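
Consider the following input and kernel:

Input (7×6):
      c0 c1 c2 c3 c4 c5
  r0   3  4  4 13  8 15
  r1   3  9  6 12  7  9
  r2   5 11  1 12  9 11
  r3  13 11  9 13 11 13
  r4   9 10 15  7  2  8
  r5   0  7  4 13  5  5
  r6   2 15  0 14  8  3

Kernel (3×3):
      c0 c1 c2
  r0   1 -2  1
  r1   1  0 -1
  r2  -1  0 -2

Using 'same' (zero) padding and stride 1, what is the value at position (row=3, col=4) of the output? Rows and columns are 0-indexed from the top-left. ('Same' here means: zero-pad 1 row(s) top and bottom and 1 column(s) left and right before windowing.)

The receptive field on the zero-padded input at this output position is [12 9 11 / 13 11 13 / 7 2 8]. Elementwise product with the kernel and sum: 12·1 + 9·-2 + 11·1 + 13·1 + 13·-1 + 7·-1 + 8·-2.

-18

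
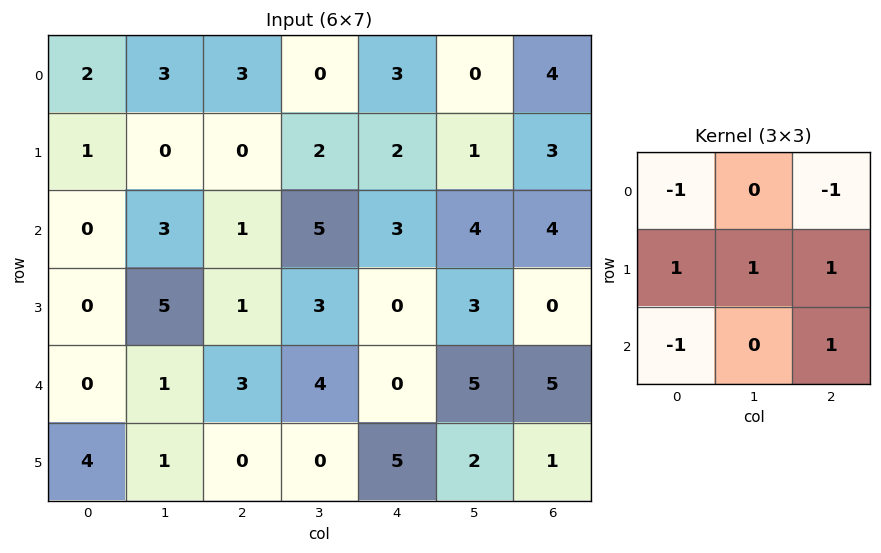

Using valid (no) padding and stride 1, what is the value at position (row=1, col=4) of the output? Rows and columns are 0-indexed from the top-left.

6

The receptive field on the input at this output position is [2 1 3 / 3 4 4 / 0 3 0]. Elementwise product with the kernel and sum: 2·-1 + 3·-1 + 3·1 + 4·1 + 4·1 + 0·-1 + 0·1.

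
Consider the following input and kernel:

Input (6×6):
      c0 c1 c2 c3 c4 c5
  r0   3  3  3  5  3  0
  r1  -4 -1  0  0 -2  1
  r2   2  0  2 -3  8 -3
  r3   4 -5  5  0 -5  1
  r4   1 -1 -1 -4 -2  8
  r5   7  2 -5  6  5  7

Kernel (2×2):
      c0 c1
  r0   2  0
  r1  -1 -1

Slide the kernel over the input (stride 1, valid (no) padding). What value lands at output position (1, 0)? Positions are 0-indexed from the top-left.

The receptive field on the input at this output position is [-4 -1 / 2 0]. Elementwise product with the kernel and sum: -4·2 + 2·-1 + 0·-1.

-10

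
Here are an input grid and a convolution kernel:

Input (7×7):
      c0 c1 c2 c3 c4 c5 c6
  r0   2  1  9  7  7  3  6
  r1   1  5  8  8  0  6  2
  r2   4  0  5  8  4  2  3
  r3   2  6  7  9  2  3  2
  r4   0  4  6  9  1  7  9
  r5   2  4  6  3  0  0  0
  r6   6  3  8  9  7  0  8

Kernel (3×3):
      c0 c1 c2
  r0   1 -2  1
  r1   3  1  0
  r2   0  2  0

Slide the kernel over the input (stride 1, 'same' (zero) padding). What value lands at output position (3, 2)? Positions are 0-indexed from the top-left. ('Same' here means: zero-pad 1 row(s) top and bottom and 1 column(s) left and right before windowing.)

The receptive field on the zero-padded input at this output position is [0 5 8 / 6 7 9 / 4 6 9]. Elementwise product with the kernel and sum: 0·1 + 5·-2 + 8·1 + 6·3 + 7·1 + 6·2.

35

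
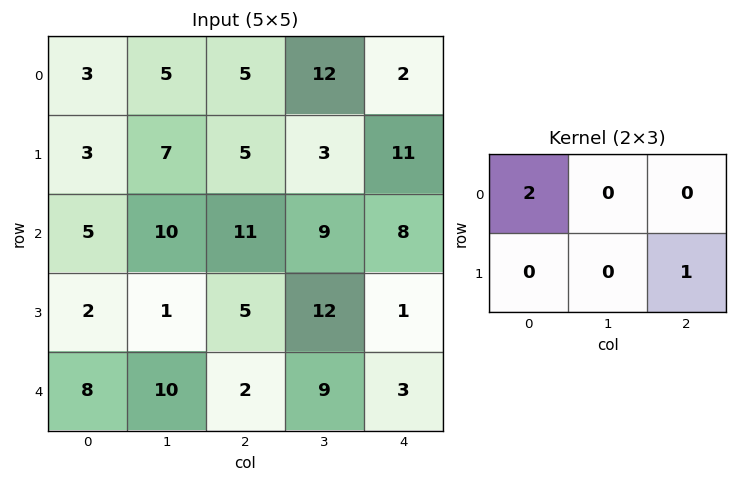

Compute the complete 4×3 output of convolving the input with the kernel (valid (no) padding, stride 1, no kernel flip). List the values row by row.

Output[0,0]: The receptive field on the input at this output position is [3 5 5 / 3 7 5]. Elementwise product with the kernel and sum: 3·2 + 5·1.

11 13 21
17 23 18
15 32 23
6 11 13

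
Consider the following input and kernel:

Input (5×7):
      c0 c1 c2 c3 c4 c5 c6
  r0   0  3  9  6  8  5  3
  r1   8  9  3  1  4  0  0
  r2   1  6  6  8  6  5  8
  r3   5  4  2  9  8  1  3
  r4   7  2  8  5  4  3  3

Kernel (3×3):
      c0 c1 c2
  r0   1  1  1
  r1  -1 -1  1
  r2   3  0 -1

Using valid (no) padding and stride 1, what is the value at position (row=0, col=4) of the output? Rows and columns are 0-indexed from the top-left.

The receptive field on the input at this output position is [8 5 3 / 4 0 0 / 6 5 8]. Elementwise product with the kernel and sum: 8·1 + 5·1 + 3·1 + 4·-1 + 0·-1 + 0·1 + 6·3 + 8·-1.

22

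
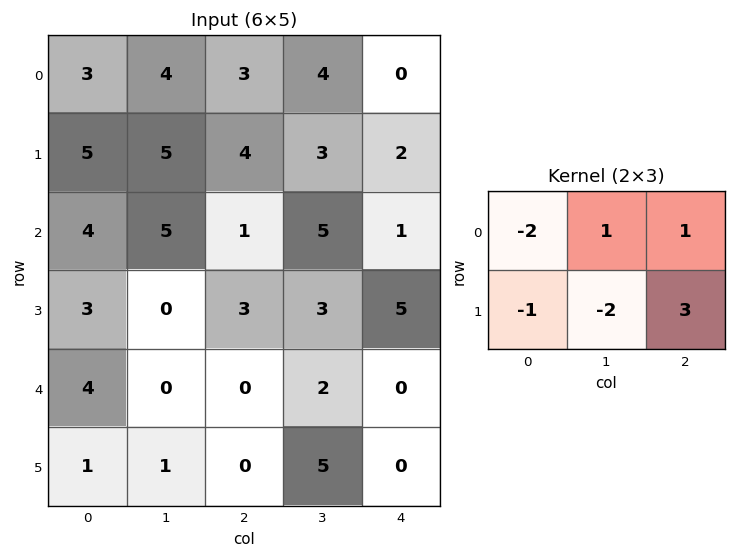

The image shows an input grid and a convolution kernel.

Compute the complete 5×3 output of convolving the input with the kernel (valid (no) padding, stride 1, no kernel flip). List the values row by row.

Output[0,0]: The receptive field on the input at this output position is [3 4 3 / 5 5 4]. Elementwise product with the kernel and sum: 3·-2 + 4·1 + 3·1 + 5·-1 + 5·-2 + 4·3.
Output[0,1]: The receptive field on the input at this output position is [4 3 4 / 5 4 3]. Elementwise product with the kernel and sum: 4·-2 + 3·1 + 4·1 + 5·-1 + 4·-2 + 3·3.

-2 -5 -6
-12 5 -11
4 -1 10
-7 12 -2
-11 16 -8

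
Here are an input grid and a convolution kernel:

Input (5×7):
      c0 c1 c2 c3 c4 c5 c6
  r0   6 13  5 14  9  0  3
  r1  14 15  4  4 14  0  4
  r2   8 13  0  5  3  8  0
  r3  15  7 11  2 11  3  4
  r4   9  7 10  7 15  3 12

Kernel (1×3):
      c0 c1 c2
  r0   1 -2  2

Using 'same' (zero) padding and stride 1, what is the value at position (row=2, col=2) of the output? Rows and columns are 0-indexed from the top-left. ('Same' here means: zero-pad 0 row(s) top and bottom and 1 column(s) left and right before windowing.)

23

The receptive field on the zero-padded input at this output position is [13 0 5]. Elementwise product with the kernel and sum: 13·1 + 0·-2 + 5·2.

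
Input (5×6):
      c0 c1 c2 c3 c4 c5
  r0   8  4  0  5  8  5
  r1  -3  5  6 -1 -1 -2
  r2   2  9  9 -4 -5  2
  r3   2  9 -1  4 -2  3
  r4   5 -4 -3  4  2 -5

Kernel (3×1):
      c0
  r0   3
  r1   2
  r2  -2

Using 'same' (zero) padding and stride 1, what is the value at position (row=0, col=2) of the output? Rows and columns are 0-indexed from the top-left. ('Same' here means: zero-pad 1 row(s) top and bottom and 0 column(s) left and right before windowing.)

The receptive field on the zero-padded input at this output position is [0 / 0 / 6]. Elementwise product with the kernel and sum: 0·3 + 0·2 + 6·-2.

-12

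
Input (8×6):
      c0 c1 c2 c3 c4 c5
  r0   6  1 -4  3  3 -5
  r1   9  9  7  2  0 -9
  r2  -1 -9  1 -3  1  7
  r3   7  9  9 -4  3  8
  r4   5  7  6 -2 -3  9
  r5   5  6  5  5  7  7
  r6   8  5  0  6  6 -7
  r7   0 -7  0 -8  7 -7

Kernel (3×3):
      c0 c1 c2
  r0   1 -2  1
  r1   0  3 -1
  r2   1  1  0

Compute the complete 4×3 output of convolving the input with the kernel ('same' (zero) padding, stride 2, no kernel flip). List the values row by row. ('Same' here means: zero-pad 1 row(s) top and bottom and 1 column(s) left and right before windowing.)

Output[0,0]: The receptive field on the zero-padded input at this output position is [0 0 0 / 0 6 1 / 0 9 9]. Elementwise product with the kernel and sum: 0·1 + 0·-2 + 0·1 + 6·3 + 1·-1 + 0·1 + 9·1.

26 1 16
4 21 -12
8 18 -8
15 -12 22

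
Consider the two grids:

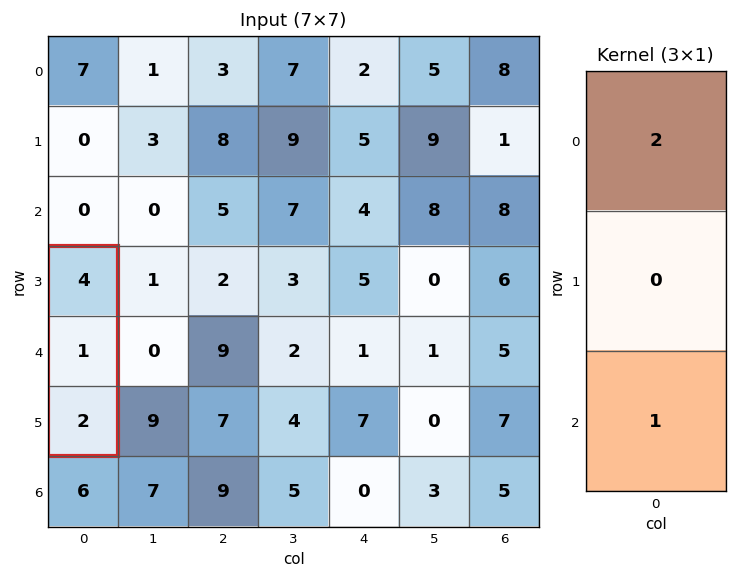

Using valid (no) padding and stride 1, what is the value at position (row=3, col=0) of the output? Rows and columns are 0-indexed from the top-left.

The receptive field on the input at this output position is [4 / 1 / 2]. Elementwise product with the kernel and sum: 4·2 + 2·1.

10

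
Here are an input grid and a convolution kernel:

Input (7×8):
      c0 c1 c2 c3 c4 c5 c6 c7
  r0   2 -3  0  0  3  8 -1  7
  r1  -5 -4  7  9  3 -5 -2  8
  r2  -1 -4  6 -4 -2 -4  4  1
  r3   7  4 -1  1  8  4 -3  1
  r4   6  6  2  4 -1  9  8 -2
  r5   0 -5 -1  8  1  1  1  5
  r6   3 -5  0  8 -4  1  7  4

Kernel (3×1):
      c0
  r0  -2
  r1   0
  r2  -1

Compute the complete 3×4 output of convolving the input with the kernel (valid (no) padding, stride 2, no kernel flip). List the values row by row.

-3 -6 -4 -2
-4 -14 5 -16
-15 -4 6 -23

Output[0,0]: The receptive field on the input at this output position is [2 / -5 / -1]. Elementwise product with the kernel and sum: 2·-2 + -1·-1.
Output[0,1]: The receptive field on the input at this output position is [0 / 7 / 6]. Elementwise product with the kernel and sum: 0·-2 + 6·-1.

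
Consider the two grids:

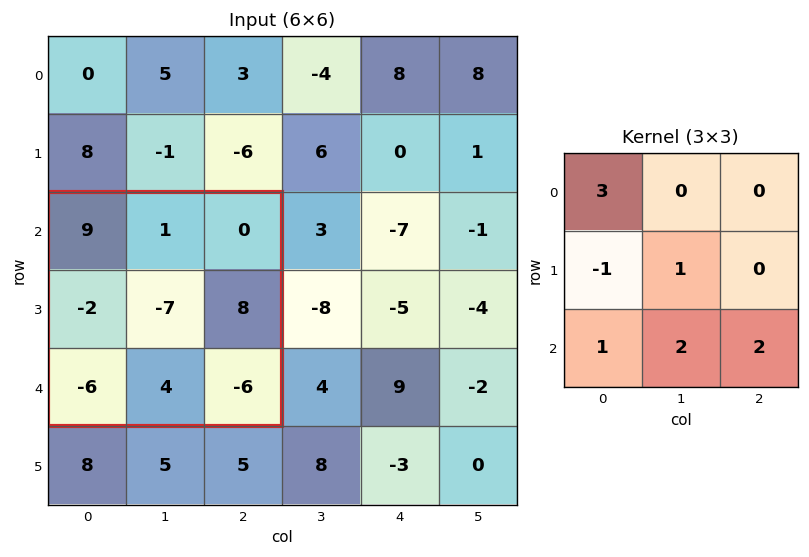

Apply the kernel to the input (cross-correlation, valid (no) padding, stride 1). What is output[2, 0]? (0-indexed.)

The receptive field on the input at this output position is [9 1 0 / -2 -7 8 / -6 4 -6]. Elementwise product with the kernel and sum: 9·3 + -2·-1 + -7·1 + -6·1 + 4·2 + -6·2.

12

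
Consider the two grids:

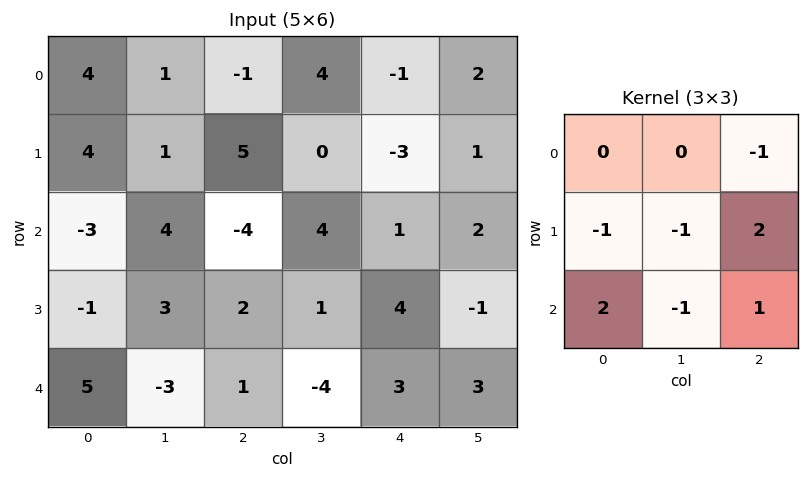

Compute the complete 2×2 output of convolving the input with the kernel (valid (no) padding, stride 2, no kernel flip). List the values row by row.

Output[0,0]: The receptive field on the input at this output position is [4 1 -1 / 4 1 5 / -3 4 -4]. Elementwise product with the kernel and sum: -1·-1 + 4·-1 + 1·-1 + 5·2 + -3·2 + 4·-1 + -4·1.

-8 -21
20 13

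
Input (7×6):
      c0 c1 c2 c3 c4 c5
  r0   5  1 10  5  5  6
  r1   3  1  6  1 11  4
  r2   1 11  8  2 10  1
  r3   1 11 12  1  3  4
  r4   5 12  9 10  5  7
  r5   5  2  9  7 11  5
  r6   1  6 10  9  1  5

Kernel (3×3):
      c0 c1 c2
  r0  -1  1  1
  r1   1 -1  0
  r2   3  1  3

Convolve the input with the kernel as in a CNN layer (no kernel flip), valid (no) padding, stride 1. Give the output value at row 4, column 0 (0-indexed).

The receptive field on the input at this output position is [5 12 9 / 5 2 9 / 1 6 10]. Elementwise product with the kernel and sum: 5·-1 + 12·1 + 9·1 + 5·1 + 2·-1 + 1·3 + 6·1 + 10·3.

58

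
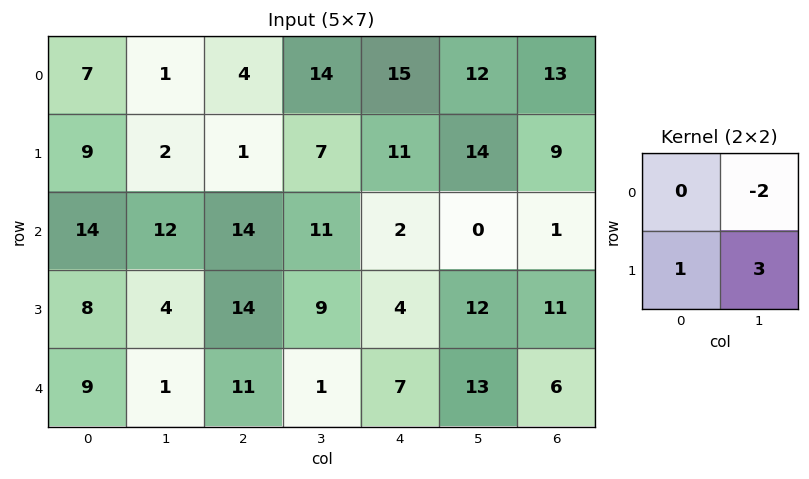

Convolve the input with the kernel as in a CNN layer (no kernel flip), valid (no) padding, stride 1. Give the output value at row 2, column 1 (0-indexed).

The receptive field on the input at this output position is [12 14 / 4 14]. Elementwise product with the kernel and sum: 14·-2 + 4·1 + 14·3.

18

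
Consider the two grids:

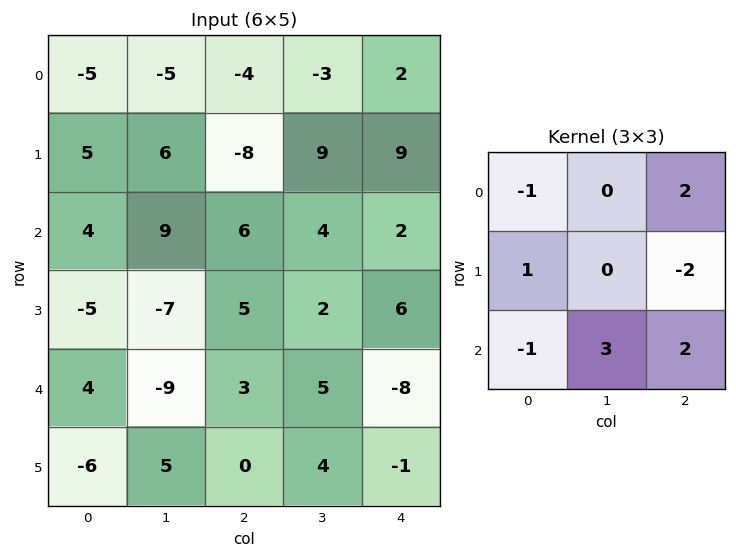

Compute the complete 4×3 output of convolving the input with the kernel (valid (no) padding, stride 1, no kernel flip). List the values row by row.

53 4 -8
-35 39 41
-32 16 -13
34 -5 36

Output[0,0]: The receptive field on the input at this output position is [-5 -5 -4 / 5 6 -8 / 4 9 6]. Elementwise product with the kernel and sum: -5·-1 + -4·2 + 5·1 + -8·-2 + 4·-1 + 9·3 + 6·2.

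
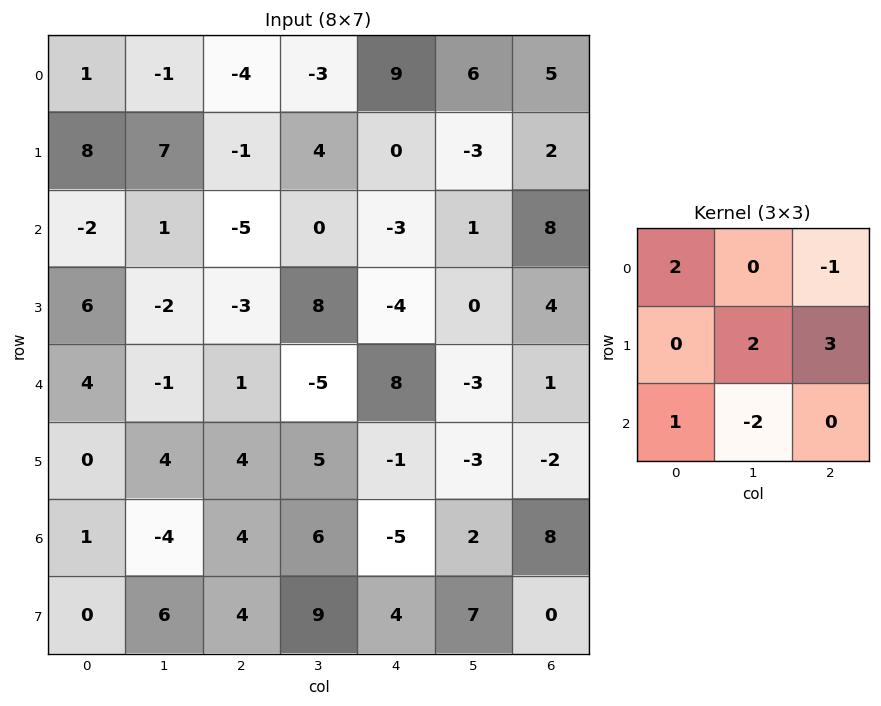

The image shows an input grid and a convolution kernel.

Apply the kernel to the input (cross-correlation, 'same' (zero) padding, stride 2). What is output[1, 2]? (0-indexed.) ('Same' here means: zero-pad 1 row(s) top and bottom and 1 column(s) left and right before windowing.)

24

The receptive field on the zero-padded input at this output position is [4 0 -3 / 0 -3 1 / 8 -4 0]. Elementwise product with the kernel and sum: 4·2 + -3·-1 + -3·2 + 1·3 + 8·1 + -4·-2.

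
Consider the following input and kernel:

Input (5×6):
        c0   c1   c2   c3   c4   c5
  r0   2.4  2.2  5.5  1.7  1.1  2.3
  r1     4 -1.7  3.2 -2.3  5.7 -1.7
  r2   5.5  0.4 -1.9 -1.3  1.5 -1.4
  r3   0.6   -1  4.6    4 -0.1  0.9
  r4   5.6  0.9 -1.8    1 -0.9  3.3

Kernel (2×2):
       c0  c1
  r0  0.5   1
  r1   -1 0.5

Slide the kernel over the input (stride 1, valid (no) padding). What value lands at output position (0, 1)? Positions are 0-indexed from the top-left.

The receptive field on the input at this output position is [2.2 5.5 / -1.7 3.2]. Elementwise product with the kernel and sum: 2.2·0.5 + 5.5·1 + -1.7·-1 + 3.2·0.5.

9.9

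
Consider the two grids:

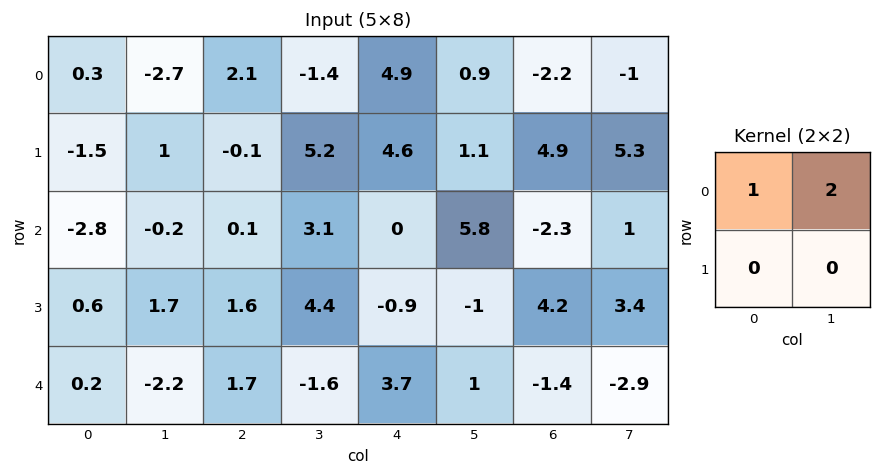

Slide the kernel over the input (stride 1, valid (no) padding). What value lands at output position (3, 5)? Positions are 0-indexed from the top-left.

7.4

The receptive field on the input at this output position is [-1 4.2 / 1 -1.4]. Elementwise product with the kernel and sum: -1·1 + 4.2·2.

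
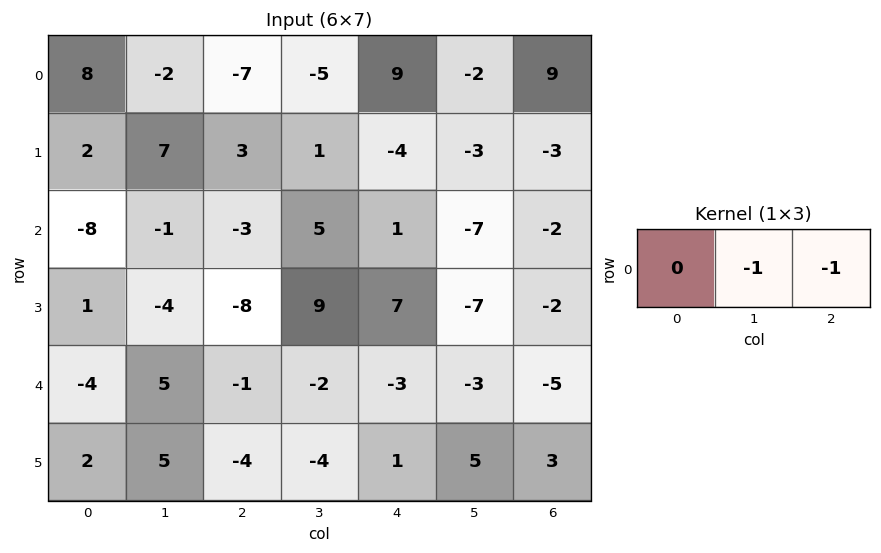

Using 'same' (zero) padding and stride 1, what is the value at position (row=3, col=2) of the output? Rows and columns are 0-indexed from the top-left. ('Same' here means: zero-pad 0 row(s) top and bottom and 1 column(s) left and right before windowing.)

-1

The receptive field on the zero-padded input at this output position is [-4 -8 9]. Elementwise product with the kernel and sum: -8·-1 + 9·-1.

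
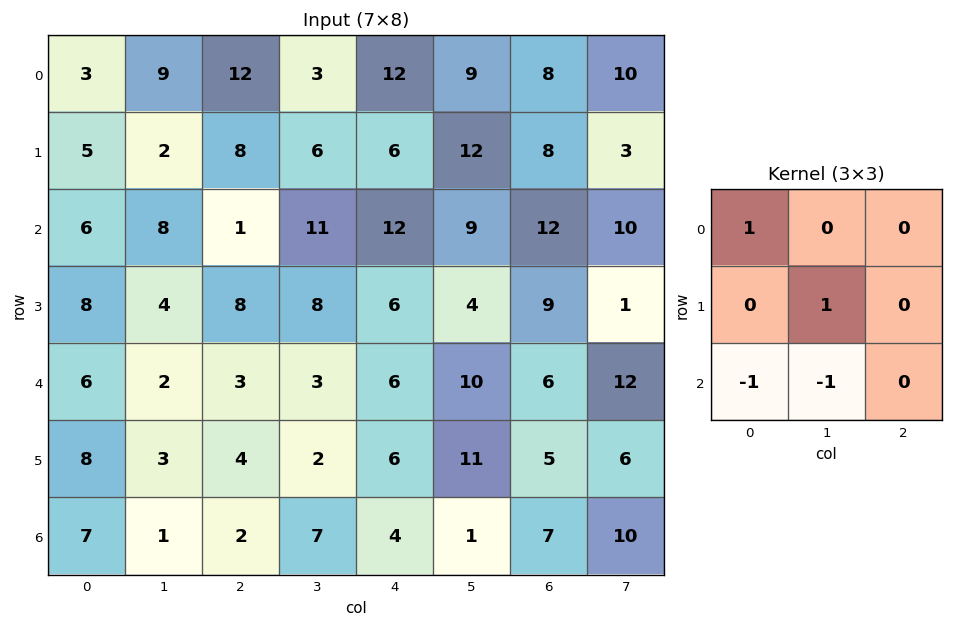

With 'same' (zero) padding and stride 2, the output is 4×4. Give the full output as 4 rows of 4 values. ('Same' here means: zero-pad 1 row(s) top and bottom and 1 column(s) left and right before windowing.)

-2 2 0 -12
-2 -9 4 11
-2 0 6 -6
7 5 6 18

Output[0,0]: The receptive field on the zero-padded input at this output position is [0 0 0 / 0 3 9 / 0 5 2]. Elementwise product with the kernel and sum: 0·1 + 3·1 + 0·-1 + 5·-1.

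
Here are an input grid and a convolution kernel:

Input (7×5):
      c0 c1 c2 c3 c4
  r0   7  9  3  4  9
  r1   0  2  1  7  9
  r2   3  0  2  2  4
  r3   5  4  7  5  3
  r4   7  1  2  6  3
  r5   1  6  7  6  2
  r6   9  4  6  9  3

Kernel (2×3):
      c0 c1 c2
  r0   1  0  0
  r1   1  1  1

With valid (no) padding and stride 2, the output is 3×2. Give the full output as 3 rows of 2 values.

10 20
19 17
21 17

Output[0,0]: The receptive field on the input at this output position is [7 9 3 / 0 2 1]. Elementwise product with the kernel and sum: 7·1 + 0·1 + 2·1 + 1·1.
Output[0,1]: The receptive field on the input at this output position is [3 4 9 / 1 7 9]. Elementwise product with the kernel and sum: 3·1 + 1·1 + 7·1 + 9·1.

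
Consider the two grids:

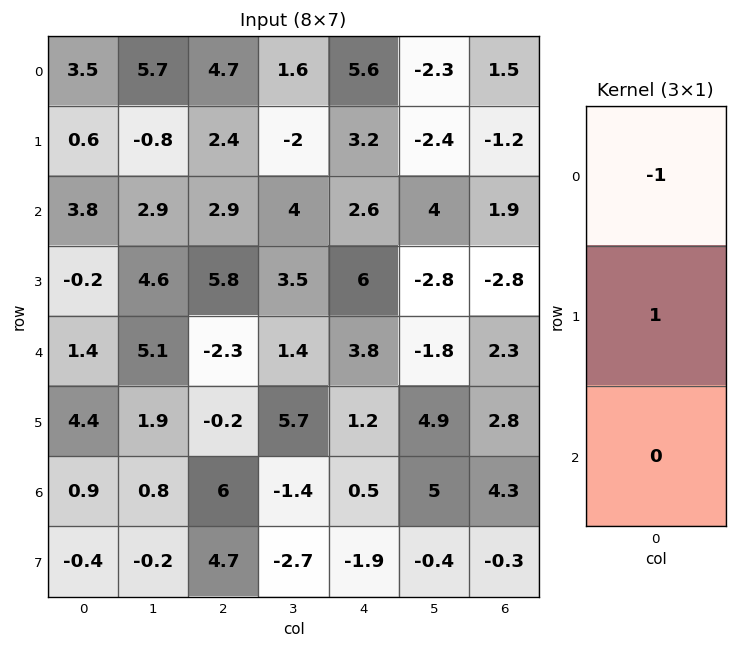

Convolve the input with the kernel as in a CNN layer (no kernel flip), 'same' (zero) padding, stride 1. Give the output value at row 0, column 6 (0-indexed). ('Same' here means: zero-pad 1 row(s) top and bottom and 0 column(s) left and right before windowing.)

1.5

The receptive field on the zero-padded input at this output position is [0 / 1.5 / -1.2]. Elementwise product with the kernel and sum: 0·-1 + 1.5·1.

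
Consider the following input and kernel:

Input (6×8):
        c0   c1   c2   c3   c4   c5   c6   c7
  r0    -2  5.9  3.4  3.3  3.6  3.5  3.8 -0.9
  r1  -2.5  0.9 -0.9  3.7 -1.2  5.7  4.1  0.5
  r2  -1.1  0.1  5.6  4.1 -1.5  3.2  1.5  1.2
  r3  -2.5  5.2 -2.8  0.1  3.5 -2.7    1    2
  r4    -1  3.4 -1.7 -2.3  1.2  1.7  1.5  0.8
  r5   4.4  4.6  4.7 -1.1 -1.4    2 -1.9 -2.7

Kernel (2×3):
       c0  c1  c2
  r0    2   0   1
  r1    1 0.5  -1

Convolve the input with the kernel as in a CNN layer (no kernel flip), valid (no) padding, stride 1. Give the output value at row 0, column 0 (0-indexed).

The receptive field on the input at this output position is [-2 5.9 3.4 / -2.5 0.9 -0.9]. Elementwise product with the kernel and sum: -2·2 + 3.4·1 + -2.5·1 + 0.9·0.5 + -0.9·-1.

-1.75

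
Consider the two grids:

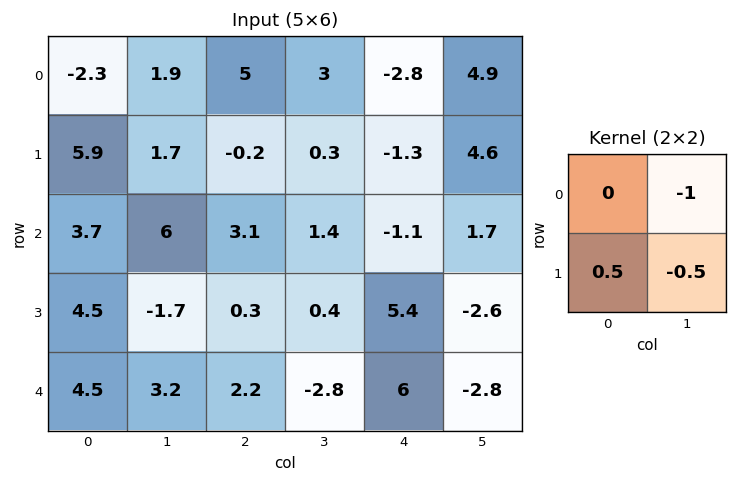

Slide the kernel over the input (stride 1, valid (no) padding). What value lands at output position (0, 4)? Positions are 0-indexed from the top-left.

The receptive field on the input at this output position is [-2.8 4.9 / -1.3 4.6]. Elementwise product with the kernel and sum: 4.9·-1 + -1.3·0.5 + 4.6·-0.5.

-7.85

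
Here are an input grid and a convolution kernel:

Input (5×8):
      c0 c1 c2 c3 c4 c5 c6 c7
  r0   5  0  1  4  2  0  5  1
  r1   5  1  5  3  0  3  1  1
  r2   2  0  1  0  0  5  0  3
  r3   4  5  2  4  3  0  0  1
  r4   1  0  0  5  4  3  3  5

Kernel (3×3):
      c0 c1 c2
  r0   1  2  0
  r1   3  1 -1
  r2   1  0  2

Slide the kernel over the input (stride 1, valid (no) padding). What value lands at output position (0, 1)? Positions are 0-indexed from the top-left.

The receptive field on the input at this output position is [0 1 4 / 1 5 3 / 0 1 0]. Elementwise product with the kernel and sum: 0·1 + 1·2 + 1·3 + 5·1 + 3·-1 + 0·1 + 0·2.

7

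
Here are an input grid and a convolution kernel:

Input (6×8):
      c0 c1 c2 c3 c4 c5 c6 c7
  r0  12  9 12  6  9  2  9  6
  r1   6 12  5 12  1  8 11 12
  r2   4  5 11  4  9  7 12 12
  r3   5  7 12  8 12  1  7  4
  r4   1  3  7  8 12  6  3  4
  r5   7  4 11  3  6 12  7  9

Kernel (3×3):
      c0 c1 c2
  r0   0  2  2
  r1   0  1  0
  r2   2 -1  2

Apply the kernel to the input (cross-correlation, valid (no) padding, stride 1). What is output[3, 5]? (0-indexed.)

60

The receptive field on the input at this output position is [1 7 4 / 6 3 4 / 12 7 9]. Elementwise product with the kernel and sum: 7·2 + 4·2 + 3·1 + 12·2 + 7·-1 + 9·2.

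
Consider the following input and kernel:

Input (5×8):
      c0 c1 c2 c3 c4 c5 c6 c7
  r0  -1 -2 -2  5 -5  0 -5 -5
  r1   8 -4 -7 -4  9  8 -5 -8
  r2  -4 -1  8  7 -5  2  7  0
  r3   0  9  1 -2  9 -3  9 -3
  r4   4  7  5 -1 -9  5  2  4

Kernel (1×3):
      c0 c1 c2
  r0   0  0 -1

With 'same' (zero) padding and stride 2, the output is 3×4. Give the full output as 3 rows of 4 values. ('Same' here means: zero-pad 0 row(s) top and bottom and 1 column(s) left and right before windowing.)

2 -5 0 5
1 -7 -2 0
-7 1 -5 -4

Output[0,0]: The receptive field on the zero-padded input at this output position is [0 -1 -2]. Elementwise product with the kernel and sum: -2·-1.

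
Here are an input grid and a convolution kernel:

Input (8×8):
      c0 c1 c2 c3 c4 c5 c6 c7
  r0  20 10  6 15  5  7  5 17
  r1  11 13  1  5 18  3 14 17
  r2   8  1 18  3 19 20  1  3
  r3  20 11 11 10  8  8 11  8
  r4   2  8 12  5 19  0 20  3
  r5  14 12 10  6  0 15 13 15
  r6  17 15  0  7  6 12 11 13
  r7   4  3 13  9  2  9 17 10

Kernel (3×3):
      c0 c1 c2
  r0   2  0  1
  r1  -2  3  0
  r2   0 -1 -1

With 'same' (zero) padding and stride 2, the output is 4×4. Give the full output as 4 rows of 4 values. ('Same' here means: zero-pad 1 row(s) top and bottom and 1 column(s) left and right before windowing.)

Output[0,0]: The receptive field on the zero-padded input at this output position is [0 0 0 / 0 20 10 / 0 11 13]. Elementwise product with the kernel and sum: 0·2 + 0·1 + 0·-2 + 20·3 + 11·-1 + 13·-1.
Output[0,1]: The receptive field on the zero-padded input at this output position is [0 0 0 / 10 6 15 / 13 1 5]. Elementwise product with the kernel and sum: 0·2 + 0·1 + 10·-2 + 6·3 + 1·-1 + 5·-1.

36 -8 -36 -30
6 62 48 -33
-9 36 60 56
56 -22 20 27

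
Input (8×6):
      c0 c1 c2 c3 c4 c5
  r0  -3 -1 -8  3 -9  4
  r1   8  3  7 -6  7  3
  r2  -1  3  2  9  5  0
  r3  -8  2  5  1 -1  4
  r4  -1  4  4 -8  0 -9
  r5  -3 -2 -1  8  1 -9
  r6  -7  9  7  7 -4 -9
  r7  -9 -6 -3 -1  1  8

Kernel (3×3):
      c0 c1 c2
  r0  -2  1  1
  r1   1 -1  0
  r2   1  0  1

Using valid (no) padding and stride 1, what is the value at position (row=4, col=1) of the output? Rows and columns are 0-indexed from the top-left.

The receptive field on the input at this output position is [4 4 -8 / -2 -1 8 / 9 7 7]. Elementwise product with the kernel and sum: 4·-2 + 4·1 + -8·1 + -2·1 + -1·-1 + 9·1 + 7·1.

3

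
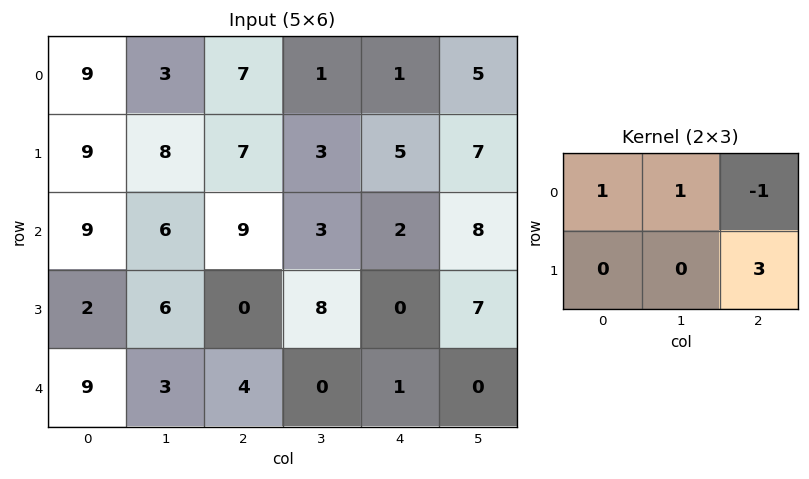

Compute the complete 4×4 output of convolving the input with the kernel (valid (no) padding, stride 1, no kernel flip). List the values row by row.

26 18 22 18
37 21 11 25
6 36 10 18
20 -2 11 1

Output[0,0]: The receptive field on the input at this output position is [9 3 7 / 9 8 7]. Elementwise product with the kernel and sum: 9·1 + 3·1 + 7·-1 + 7·3.
Output[0,1]: The receptive field on the input at this output position is [3 7 1 / 8 7 3]. Elementwise product with the kernel and sum: 3·1 + 7·1 + 1·-1 + 3·3.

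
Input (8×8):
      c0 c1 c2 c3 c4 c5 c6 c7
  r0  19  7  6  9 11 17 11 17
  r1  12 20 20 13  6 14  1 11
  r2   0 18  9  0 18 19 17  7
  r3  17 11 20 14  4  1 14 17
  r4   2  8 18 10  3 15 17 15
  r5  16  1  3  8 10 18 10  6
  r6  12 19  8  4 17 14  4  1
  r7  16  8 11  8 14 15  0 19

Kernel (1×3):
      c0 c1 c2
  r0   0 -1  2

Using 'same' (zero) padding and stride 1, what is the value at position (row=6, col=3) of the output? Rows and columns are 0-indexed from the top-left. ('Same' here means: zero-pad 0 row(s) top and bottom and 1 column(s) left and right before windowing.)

30

The receptive field on the zero-padded input at this output position is [8 4 17]. Elementwise product with the kernel and sum: 4·-1 + 17·2.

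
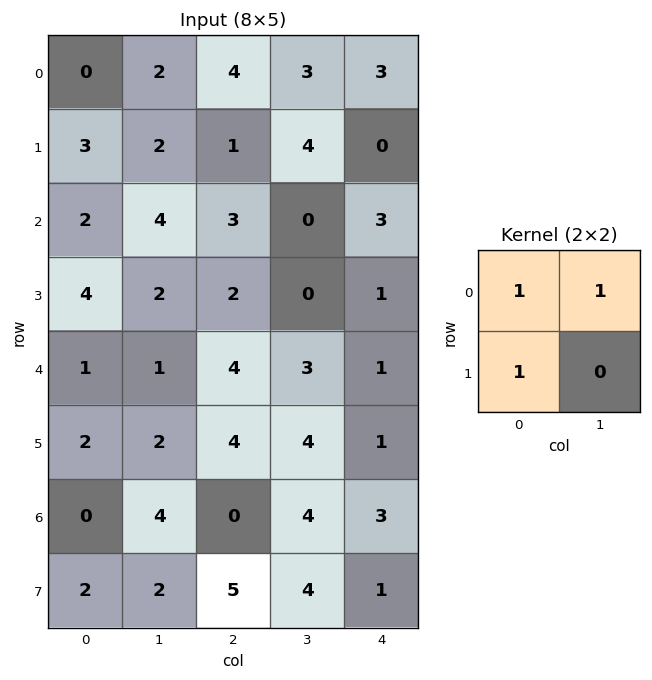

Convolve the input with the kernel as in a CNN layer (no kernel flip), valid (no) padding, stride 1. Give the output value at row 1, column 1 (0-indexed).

7

The receptive field on the input at this output position is [2 1 / 4 3]. Elementwise product with the kernel and sum: 2·1 + 1·1 + 4·1.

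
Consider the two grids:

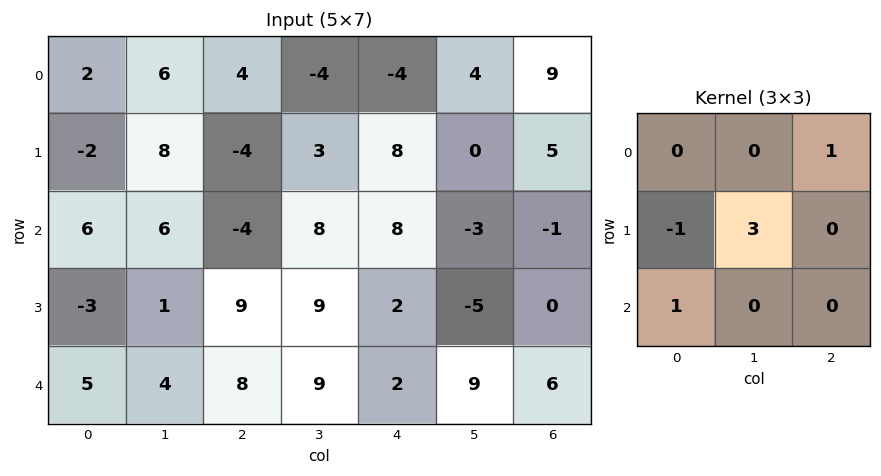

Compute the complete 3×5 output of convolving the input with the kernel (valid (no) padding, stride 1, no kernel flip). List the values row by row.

36 -18 5 33 9
5 -14 45 25 -10
7 38 34 3 -16

Output[0,0]: The receptive field on the input at this output position is [2 6 4 / -2 8 -4 / 6 6 -4]. Elementwise product with the kernel and sum: 4·1 + -2·-1 + 8·3 + 6·1.
Output[0,1]: The receptive field on the input at this output position is [6 4 -4 / 8 -4 3 / 6 -4 8]. Elementwise product with the kernel and sum: -4·1 + 8·-1 + -4·3 + 6·1.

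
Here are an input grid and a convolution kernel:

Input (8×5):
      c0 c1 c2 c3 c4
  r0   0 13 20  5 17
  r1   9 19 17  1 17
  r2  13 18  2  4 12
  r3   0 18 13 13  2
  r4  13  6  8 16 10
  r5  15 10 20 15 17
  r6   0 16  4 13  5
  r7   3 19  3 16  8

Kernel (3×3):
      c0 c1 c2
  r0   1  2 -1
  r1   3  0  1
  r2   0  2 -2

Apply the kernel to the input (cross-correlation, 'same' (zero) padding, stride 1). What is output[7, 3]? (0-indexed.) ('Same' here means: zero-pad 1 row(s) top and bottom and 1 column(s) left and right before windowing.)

42

The receptive field on the zero-padded input at this output position is [4 13 5 / 3 16 8 / 0 0 0]. Elementwise product with the kernel and sum: 4·1 + 13·2 + 5·-1 + 3·3 + 8·1 + 0·2 + 0·-2.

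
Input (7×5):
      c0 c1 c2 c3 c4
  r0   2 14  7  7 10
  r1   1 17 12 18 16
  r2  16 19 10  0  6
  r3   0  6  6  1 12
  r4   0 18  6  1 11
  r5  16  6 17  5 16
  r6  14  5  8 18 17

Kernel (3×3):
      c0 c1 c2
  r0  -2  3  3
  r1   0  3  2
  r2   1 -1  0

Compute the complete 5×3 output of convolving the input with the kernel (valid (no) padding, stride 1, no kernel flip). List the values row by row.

Output[0,0]: The receptive field on the input at this output position is [2 14 7 / 1 17 12 / 16 19 10]. Elementwise product with the kernel and sum: 2·-2 + 14·3 + 7·3 + 17·3 + 12·2 + 16·1 + 19·-1.
Output[0,1]: The receptive field on the input at this output position is [14 7 7 / 17 12 18 / 19 10 0]. Elementwise product with the kernel and sum: 14·-2 + 7·3 + 7·3 + 12·3 + 18·2 + 19·1 + 10·-1.

131 95 133
156 86 95
67 24 30
112 18 64
133 43 61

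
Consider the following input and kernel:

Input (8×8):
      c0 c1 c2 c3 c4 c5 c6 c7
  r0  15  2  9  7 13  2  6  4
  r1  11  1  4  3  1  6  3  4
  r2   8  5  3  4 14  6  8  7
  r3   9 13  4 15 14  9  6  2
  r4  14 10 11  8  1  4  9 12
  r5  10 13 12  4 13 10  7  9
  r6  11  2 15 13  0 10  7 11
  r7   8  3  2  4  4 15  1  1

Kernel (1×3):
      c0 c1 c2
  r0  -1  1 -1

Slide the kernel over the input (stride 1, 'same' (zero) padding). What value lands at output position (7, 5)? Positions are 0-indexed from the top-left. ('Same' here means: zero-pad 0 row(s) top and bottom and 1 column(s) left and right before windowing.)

The receptive field on the zero-padded input at this output position is [4 15 1]. Elementwise product with the kernel and sum: 4·-1 + 15·1 + 1·-1.

10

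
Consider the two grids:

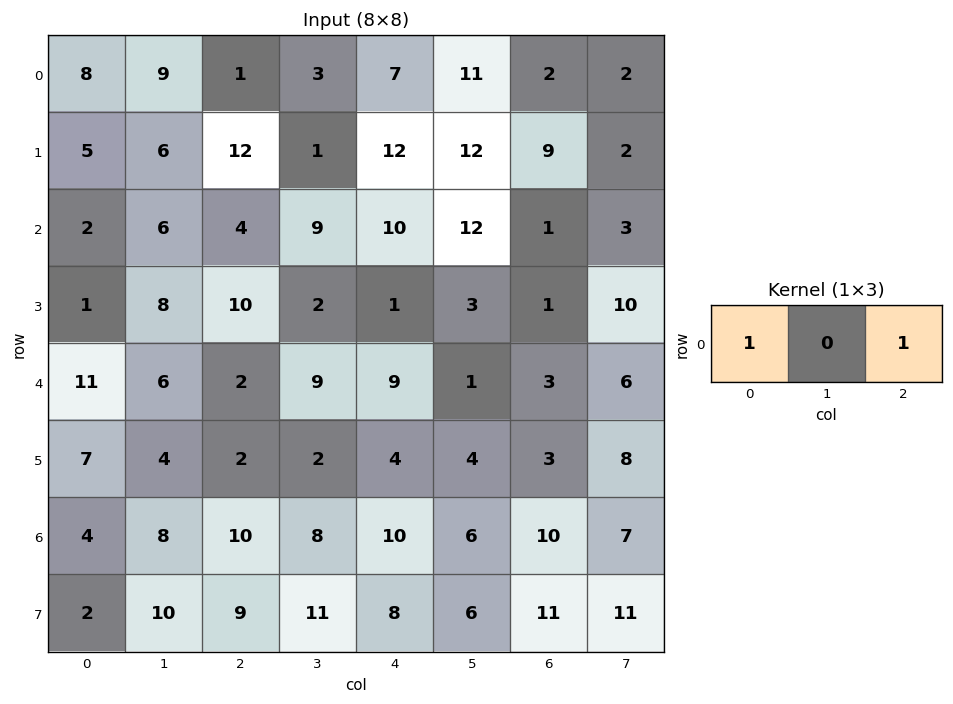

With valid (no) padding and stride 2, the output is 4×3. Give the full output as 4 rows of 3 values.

Output[0,0]: The receptive field on the input at this output position is [8 9 1]. Elementwise product with the kernel and sum: 8·1 + 1·1.

9 8 9
6 14 11
13 11 12
14 20 20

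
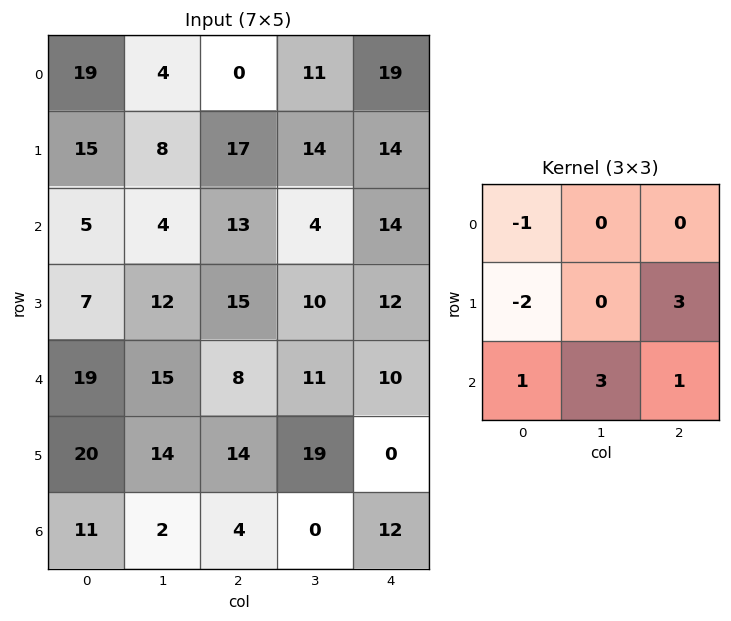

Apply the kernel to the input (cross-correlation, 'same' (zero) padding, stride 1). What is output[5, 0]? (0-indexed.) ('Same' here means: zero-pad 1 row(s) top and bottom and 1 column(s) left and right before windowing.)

The receptive field on the zero-padded input at this output position is [0 19 15 / 0 20 14 / 0 11 2]. Elementwise product with the kernel and sum: 0·-1 + 0·-2 + 14·3 + 0·1 + 11·3 + 2·1.

77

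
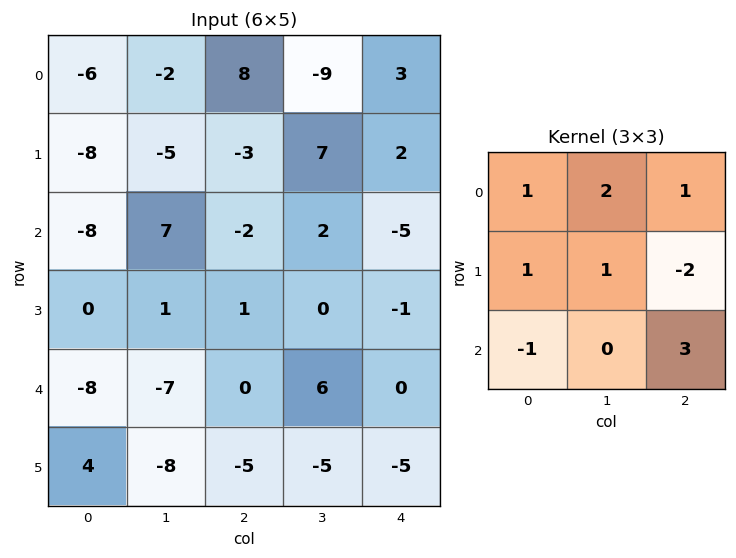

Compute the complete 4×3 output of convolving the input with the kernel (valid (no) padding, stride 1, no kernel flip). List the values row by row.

-7 -18 -20
-15 -4 19
11 32 0
-31 -23 -4

Output[0,0]: The receptive field on the input at this output position is [-6 -2 8 / -8 -5 -3 / -8 7 -2]. Elementwise product with the kernel and sum: -6·1 + -2·2 + 8·1 + -8·1 + -5·1 + -3·-2 + -8·-1 + -2·3.
Output[0,1]: The receptive field on the input at this output position is [-2 8 -9 / -5 -3 7 / 7 -2 2]. Elementwise product with the kernel and sum: -2·1 + 8·2 + -9·1 + -5·1 + -3·1 + 7·-2 + 7·-1 + 2·3.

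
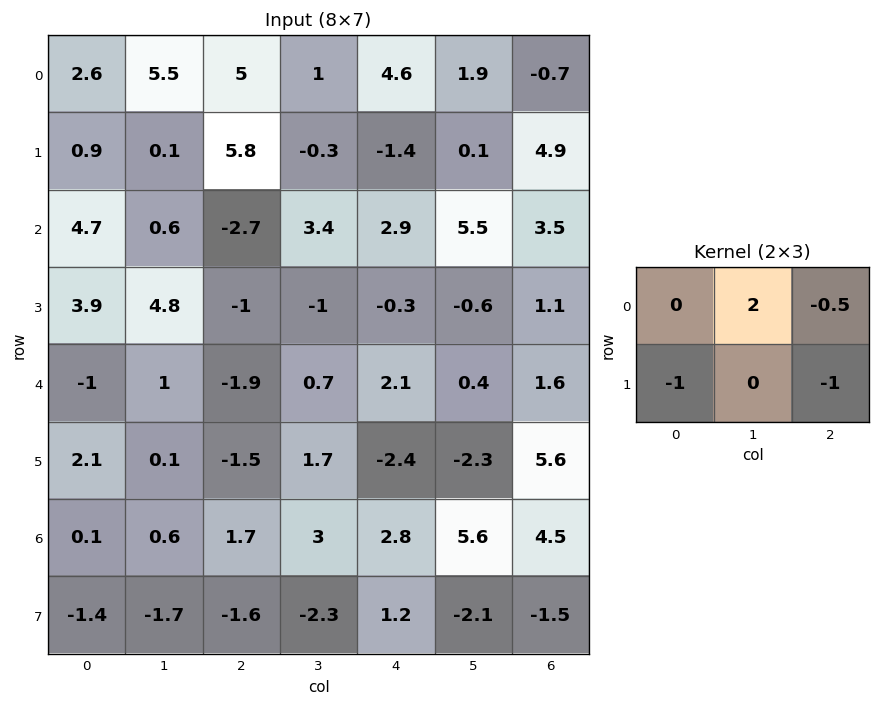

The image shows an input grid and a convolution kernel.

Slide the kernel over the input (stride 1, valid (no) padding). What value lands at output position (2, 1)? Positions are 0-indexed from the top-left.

-10.9

The receptive field on the input at this output position is [0.6 -2.7 3.4 / 4.8 -1 -1]. Elementwise product with the kernel and sum: -2.7·2 + 3.4·-0.5 + 4.8·-1 + -1·-1.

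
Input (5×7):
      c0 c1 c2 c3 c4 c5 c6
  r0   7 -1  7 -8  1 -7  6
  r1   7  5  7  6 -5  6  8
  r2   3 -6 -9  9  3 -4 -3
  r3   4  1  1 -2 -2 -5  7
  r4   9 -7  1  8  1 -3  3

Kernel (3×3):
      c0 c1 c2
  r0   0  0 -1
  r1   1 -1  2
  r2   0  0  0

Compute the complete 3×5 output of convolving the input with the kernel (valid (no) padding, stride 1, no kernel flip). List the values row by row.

Output[0,0]: The receptive field on the input at this output position is [7 -1 7 / 7 5 7 / 3 -6 -9]. Elementwise product with the kernel and sum: 7·-1 + 7·1 + 5·-1 + 7·2.
Output[0,1]: The receptive field on the input at this output position is [-1 7 -8 / 5 7 6 / -6 -9 9]. Elementwise product with the kernel and sum: -8·-1 + 5·1 + 7·-1 + 6·2.

9 18 -10 30 -1
-16 15 -7 -8 -7
14 -13 -4 -6 20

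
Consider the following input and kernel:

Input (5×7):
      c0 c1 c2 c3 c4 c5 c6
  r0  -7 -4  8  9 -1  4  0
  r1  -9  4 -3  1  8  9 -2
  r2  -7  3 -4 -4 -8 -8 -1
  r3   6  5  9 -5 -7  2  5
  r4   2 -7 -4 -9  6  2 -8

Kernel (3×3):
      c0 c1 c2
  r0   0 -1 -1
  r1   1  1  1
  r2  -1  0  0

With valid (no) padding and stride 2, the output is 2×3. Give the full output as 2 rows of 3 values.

Output[0,0]: The receptive field on the input at this output position is [-7 -4 8 / -9 4 -3 / -7 3 -4]. Elementwise product with the kernel and sum: -4·-1 + 8·-1 + -9·1 + 4·1 + -3·1 + -7·-1.

-5 2 19
19 13 3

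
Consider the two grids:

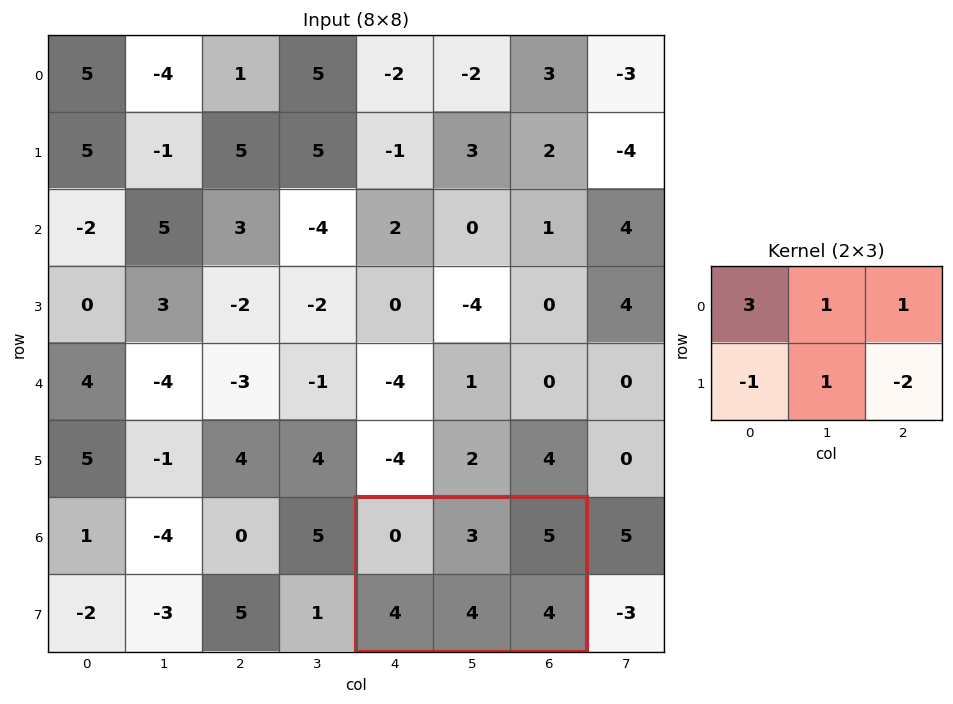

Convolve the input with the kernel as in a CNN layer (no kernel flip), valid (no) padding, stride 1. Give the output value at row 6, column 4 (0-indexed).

0

The receptive field on the input at this output position is [0 3 5 / 4 4 4]. Elementwise product with the kernel and sum: 0·3 + 3·1 + 5·1 + 4·-1 + 4·1 + 4·-2.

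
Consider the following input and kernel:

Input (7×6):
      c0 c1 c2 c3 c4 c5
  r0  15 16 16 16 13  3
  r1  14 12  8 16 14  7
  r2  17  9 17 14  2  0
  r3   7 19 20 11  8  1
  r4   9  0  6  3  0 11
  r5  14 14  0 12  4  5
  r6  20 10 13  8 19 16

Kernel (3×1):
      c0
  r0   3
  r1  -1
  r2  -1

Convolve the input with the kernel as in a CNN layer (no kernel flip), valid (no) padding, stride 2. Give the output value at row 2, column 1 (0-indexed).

The receptive field on the input at this output position is [6 / 0 / 13]. Elementwise product with the kernel and sum: 6·3 + 0·-1 + 13·-1.

5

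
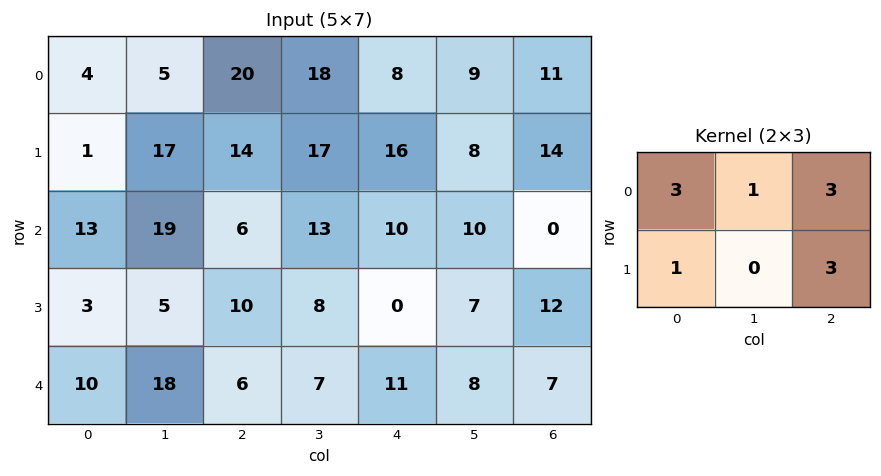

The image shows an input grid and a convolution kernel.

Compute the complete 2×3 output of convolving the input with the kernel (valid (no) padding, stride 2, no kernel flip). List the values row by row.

Output[0,0]: The receptive field on the input at this output position is [4 5 20 / 1 17 14]. Elementwise product with the kernel and sum: 4·3 + 5·1 + 20·3 + 1·1 + 14·3.
Output[0,1]: The receptive field on the input at this output position is [20 18 8 / 14 17 16]. Elementwise product with the kernel and sum: 20·3 + 18·1 + 8·3 + 14·1 + 16·3.

120 164 124
109 71 76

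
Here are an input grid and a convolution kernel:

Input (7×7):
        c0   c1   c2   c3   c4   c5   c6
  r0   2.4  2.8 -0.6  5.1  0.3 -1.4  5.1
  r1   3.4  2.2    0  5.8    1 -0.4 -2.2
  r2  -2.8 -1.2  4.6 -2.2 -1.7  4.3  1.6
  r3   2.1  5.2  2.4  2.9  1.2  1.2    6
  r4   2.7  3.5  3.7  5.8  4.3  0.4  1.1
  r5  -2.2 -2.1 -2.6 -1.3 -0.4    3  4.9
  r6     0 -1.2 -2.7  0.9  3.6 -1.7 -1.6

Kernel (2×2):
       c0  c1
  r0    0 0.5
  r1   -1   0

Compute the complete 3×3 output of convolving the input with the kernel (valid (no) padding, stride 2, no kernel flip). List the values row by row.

Output[0,0]: The receptive field on the input at this output position is [2.4 2.8 / 3.4 2.2]. Elementwise product with the kernel and sum: 2.8·0.5 + 3.4·-1.
Output[0,1]: The receptive field on the input at this output position is [-0.6 5.1 / 0 5.8]. Elementwise product with the kernel and sum: 5.1·0.5 + 0·-1.

-2 2.55 -1.7
-2.7 -3.5 0.95
3.95 5.5 0.6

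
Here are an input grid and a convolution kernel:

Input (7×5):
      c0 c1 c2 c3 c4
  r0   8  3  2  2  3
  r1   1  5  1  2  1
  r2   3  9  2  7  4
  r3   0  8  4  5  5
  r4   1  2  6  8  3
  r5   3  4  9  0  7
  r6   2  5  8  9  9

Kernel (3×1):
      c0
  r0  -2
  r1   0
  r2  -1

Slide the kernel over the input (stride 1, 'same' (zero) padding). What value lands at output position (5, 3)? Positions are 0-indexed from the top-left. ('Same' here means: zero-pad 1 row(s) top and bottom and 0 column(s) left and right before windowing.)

The receptive field on the zero-padded input at this output position is [8 / 0 / 9]. Elementwise product with the kernel and sum: 8·-2 + 9·-1.

-25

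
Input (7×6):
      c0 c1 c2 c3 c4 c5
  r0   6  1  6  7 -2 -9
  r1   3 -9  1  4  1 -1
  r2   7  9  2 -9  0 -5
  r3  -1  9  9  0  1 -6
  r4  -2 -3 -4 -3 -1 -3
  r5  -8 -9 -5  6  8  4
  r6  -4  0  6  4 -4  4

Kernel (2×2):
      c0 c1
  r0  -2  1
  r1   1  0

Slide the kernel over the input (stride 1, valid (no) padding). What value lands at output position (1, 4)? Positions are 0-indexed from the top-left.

The receptive field on the input at this output position is [1 -1 / 0 -5]. Elementwise product with the kernel and sum: 1·-2 + -1·1 + 0·1.

-3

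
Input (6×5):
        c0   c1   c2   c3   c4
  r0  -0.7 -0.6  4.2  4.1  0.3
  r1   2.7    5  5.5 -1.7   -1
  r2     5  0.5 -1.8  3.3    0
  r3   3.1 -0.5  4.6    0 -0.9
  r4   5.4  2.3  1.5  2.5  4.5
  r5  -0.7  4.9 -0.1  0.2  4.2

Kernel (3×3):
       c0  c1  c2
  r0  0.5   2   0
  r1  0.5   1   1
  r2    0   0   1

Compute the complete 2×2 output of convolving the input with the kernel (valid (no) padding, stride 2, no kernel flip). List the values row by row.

8.5 10.35
10.65 11.6

Output[0,0]: The receptive field on the input at this output position is [-0.7 -0.6 4.2 / 2.7 5 5.5 / 5 0.5 -1.8]. Elementwise product with the kernel and sum: -0.7·0.5 + -0.6·2 + 2.7·0.5 + 5·1 + 5.5·1 + -1.8·1.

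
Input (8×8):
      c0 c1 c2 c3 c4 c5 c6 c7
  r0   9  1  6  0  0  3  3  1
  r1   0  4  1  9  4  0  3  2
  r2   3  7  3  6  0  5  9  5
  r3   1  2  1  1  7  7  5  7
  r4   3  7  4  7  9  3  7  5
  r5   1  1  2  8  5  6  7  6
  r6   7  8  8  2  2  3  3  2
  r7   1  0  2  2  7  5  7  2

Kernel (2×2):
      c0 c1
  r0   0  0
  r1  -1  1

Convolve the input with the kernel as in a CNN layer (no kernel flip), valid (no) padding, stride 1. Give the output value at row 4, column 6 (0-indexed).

-1

The receptive field on the input at this output position is [7 5 / 7 6]. Elementwise product with the kernel and sum: 7·-1 + 6·1.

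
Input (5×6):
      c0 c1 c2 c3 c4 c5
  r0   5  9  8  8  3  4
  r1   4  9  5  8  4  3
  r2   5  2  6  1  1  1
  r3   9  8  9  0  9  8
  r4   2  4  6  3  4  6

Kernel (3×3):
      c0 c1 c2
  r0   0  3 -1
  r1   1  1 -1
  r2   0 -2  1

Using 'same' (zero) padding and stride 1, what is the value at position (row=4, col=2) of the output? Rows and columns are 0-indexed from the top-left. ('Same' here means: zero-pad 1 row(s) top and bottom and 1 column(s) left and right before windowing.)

34

The receptive field on the zero-padded input at this output position is [8 9 0 / 4 6 3 / 0 0 0]. Elementwise product with the kernel and sum: 9·3 + 0·-1 + 4·1 + 6·1 + 3·-1 + 0·-2 + 0·1.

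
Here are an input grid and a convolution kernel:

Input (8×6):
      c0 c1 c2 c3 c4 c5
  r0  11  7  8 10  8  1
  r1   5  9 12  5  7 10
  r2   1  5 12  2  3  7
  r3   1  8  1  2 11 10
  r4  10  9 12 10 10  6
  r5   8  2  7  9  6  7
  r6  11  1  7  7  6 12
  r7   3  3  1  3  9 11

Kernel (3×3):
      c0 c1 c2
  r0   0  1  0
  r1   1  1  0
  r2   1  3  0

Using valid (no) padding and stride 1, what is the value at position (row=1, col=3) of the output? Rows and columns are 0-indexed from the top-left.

The receptive field on the input at this output position is [5 7 10 / 2 3 7 / 2 11 10]. Elementwise product with the kernel and sum: 7·1 + 2·1 + 3·1 + 2·1 + 11·3.

47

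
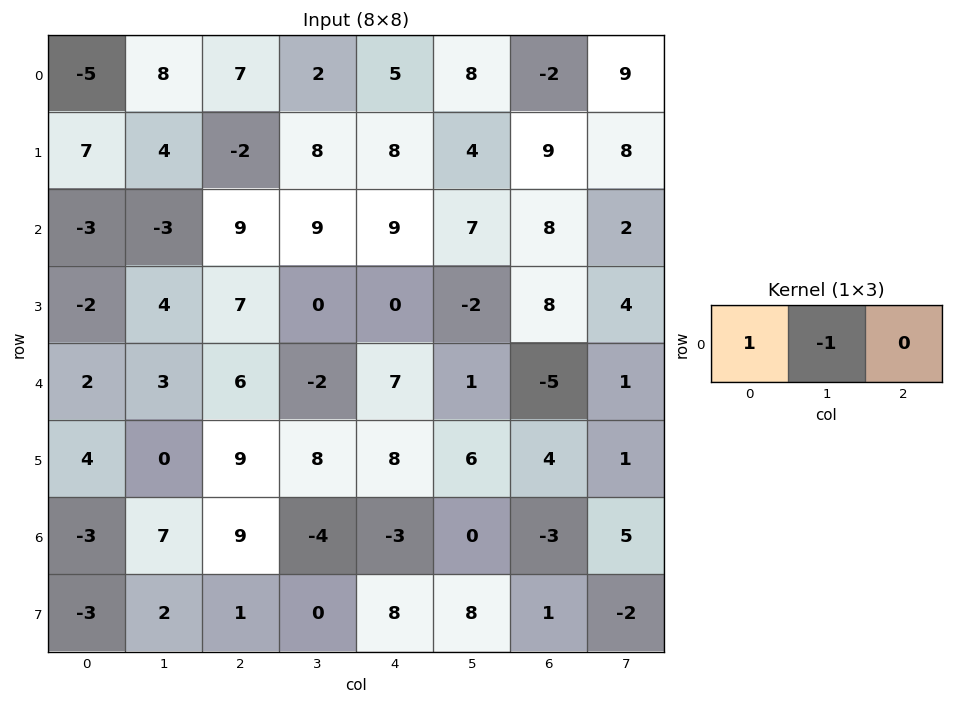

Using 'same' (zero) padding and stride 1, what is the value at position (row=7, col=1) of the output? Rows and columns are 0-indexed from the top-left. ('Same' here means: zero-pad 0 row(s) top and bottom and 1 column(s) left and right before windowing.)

-5

The receptive field on the zero-padded input at this output position is [-3 2 1]. Elementwise product with the kernel and sum: -3·1 + 2·-1.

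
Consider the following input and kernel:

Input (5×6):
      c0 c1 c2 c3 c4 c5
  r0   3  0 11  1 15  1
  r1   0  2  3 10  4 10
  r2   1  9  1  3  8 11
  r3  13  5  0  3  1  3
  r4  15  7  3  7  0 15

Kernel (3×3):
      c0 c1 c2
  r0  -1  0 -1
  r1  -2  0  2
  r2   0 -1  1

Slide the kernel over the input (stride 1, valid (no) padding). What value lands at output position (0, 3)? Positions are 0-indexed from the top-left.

1

The receptive field on the input at this output position is [1 15 1 / 10 4 10 / 3 8 11]. Elementwise product with the kernel and sum: 1·-1 + 1·-1 + 10·-2 + 10·2 + 8·-1 + 11·1.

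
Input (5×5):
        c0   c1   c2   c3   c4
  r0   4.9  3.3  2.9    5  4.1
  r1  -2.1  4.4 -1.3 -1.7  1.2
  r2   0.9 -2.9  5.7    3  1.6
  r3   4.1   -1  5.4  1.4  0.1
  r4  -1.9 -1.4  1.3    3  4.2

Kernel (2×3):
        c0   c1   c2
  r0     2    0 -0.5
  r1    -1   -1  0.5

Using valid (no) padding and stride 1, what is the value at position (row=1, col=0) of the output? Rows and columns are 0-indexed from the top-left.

1.3

The receptive field on the input at this output position is [-2.1 4.4 -1.3 / 0.9 -2.9 5.7]. Elementwise product with the kernel and sum: -2.1·2 + -1.3·-0.5 + 0.9·-1 + -2.9·-1 + 5.7·0.5.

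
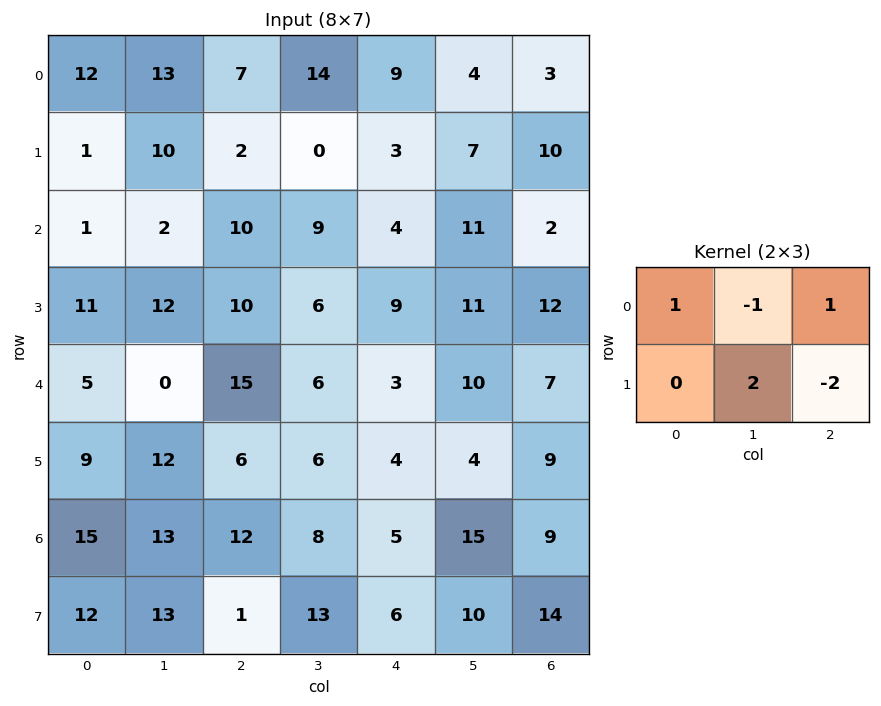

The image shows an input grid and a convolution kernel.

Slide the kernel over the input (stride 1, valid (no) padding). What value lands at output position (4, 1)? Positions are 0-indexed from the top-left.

The receptive field on the input at this output position is [0 15 6 / 12 6 6]. Elementwise product with the kernel and sum: 0·1 + 15·-1 + 6·1 + 6·2 + 6·-2.

-9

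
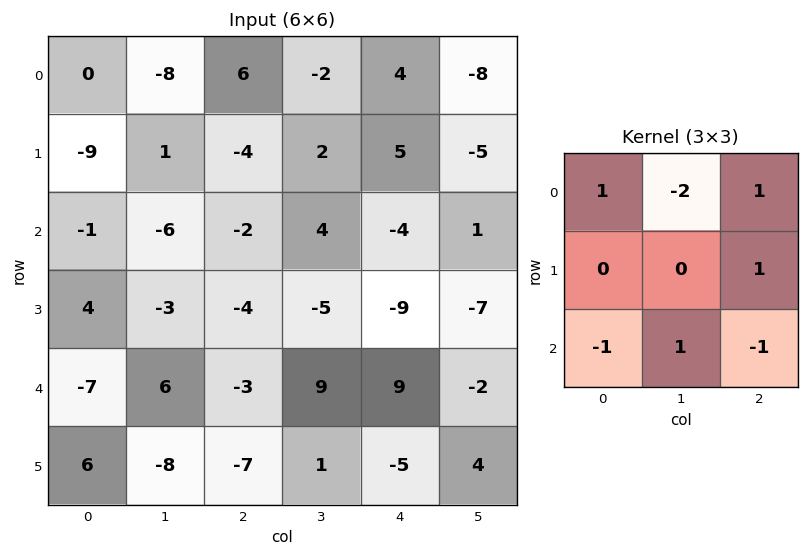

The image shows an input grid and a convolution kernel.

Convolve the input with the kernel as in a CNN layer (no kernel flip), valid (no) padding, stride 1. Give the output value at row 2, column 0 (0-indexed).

The receptive field on the input at this output position is [-1 -6 -2 / 4 -3 -4 / -7 6 -3]. Elementwise product with the kernel and sum: -1·1 + -6·-2 + -2·1 + -4·1 + -7·-1 + 6·1 + -3·-1.

21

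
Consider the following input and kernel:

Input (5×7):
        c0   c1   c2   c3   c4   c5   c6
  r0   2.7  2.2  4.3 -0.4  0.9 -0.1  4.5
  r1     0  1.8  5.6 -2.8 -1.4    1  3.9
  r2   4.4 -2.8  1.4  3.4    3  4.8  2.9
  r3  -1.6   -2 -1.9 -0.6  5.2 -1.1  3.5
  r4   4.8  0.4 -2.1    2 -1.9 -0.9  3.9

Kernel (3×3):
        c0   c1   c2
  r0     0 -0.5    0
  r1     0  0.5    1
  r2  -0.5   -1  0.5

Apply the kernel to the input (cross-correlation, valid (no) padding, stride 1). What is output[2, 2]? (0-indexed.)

1.3

The receptive field on the input at this output position is [1.4 3.4 3 / -1.9 -0.6 5.2 / -2.1 2 -1.9]. Elementwise product with the kernel and sum: 3.4·-0.5 + -0.6·0.5 + 5.2·1 + -2.1·-0.5 + 2·-1 + -1.9·0.5.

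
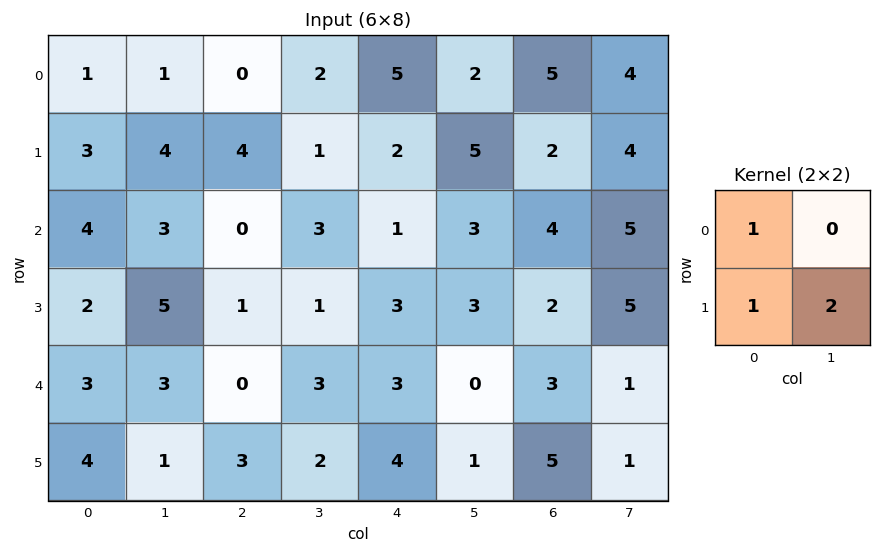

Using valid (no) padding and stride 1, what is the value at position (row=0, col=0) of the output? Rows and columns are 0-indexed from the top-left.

The receptive field on the input at this output position is [1 1 / 3 4]. Elementwise product with the kernel and sum: 1·1 + 3·1 + 4·2.

12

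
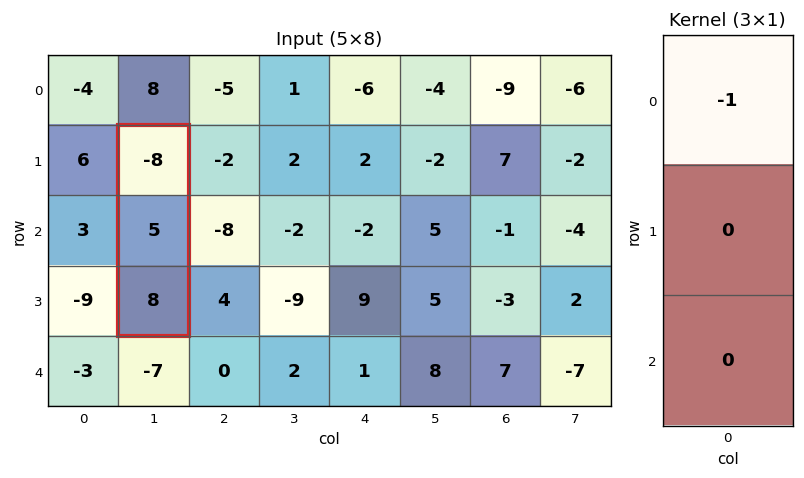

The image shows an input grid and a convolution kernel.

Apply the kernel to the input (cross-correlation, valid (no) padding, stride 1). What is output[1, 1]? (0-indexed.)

The receptive field on the input at this output position is [-8 / 5 / 8]. Elementwise product with the kernel and sum: -8·-1.

8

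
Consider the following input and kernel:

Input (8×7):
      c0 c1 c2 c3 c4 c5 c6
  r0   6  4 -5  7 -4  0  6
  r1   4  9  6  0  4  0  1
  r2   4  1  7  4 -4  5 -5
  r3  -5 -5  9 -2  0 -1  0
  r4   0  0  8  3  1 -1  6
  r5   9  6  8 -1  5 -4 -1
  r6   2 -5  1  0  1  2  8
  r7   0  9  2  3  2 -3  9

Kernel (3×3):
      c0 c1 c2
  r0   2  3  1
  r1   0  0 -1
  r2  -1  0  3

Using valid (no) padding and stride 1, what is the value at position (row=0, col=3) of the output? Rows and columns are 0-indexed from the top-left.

13

The receptive field on the input at this output position is [7 -4 0 / 0 4 0 / 4 -4 5]. Elementwise product with the kernel and sum: 7·2 + -4·3 + 0·1 + 0·-1 + 4·-1 + 5·3.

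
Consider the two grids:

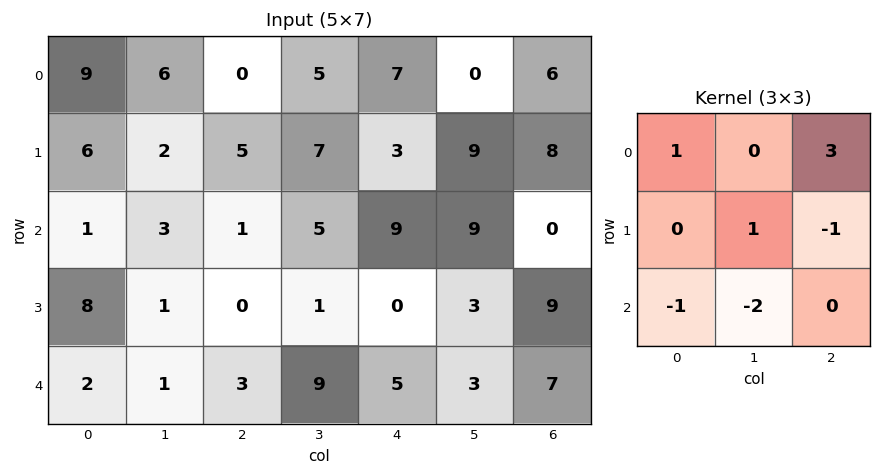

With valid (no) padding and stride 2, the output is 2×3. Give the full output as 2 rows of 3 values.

-1 14 -1
1 8 -8

Output[0,0]: The receptive field on the input at this output position is [9 6 0 / 6 2 5 / 1 3 1]. Elementwise product with the kernel and sum: 9·1 + 0·3 + 2·1 + 5·-1 + 1·-1 + 3·-2.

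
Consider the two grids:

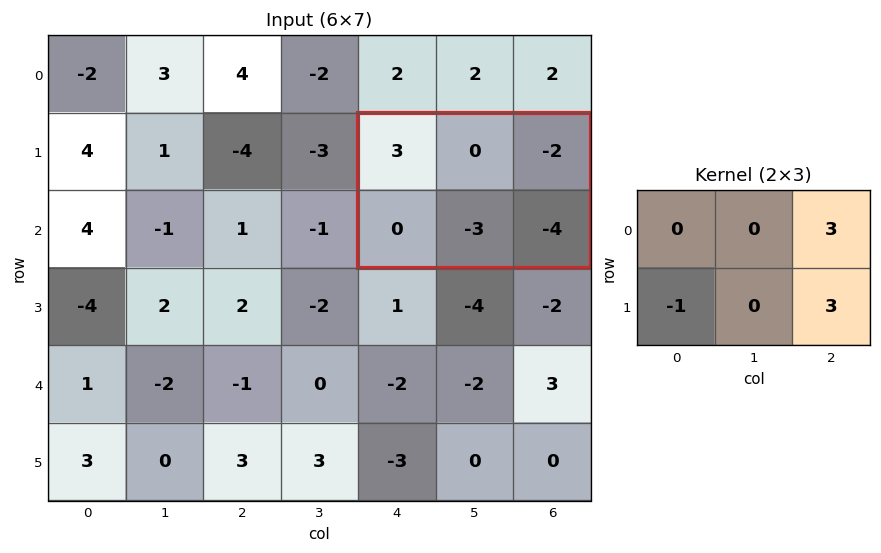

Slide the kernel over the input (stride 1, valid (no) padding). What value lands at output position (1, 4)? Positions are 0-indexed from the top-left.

-18

The receptive field on the input at this output position is [3 0 -2 / 0 -3 -4]. Elementwise product with the kernel and sum: -2·3 + 0·-1 + -4·3.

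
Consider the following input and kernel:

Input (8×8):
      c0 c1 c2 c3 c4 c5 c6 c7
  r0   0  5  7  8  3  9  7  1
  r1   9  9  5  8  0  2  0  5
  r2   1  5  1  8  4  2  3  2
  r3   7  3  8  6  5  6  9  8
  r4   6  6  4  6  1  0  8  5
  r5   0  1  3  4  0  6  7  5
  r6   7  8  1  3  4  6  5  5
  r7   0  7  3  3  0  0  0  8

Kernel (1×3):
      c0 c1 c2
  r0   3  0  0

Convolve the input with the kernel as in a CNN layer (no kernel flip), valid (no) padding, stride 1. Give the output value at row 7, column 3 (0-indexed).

9

The receptive field on the input at this output position is [3 0 0]. Elementwise product with the kernel and sum: 3·3.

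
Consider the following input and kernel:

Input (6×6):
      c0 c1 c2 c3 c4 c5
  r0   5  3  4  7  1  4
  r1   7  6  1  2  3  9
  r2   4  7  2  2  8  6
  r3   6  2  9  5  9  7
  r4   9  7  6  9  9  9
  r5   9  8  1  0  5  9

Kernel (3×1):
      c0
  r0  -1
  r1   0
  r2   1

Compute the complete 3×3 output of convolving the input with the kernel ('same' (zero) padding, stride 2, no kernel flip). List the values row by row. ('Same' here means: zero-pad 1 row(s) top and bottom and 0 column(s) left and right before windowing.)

7 1 3
-1 8 6
3 -8 -4

Output[0,0]: The receptive field on the zero-padded input at this output position is [0 / 5 / 7]. Elementwise product with the kernel and sum: 0·-1 + 7·1.
Output[0,1]: The receptive field on the zero-padded input at this output position is [0 / 4 / 1]. Elementwise product with the kernel and sum: 0·-1 + 1·1.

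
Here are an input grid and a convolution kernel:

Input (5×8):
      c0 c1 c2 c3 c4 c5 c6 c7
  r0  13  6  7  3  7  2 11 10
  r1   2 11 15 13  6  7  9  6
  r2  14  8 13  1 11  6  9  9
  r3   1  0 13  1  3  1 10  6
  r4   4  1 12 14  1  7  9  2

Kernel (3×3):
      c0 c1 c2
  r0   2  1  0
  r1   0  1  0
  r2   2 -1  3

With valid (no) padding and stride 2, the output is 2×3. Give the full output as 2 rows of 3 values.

102 88 66
79 41 51

Output[0,0]: The receptive field on the input at this output position is [13 6 7 / 2 11 15 / 14 8 13]. Elementwise product with the kernel and sum: 13·2 + 6·1 + 11·1 + 14·2 + 8·-1 + 13·3.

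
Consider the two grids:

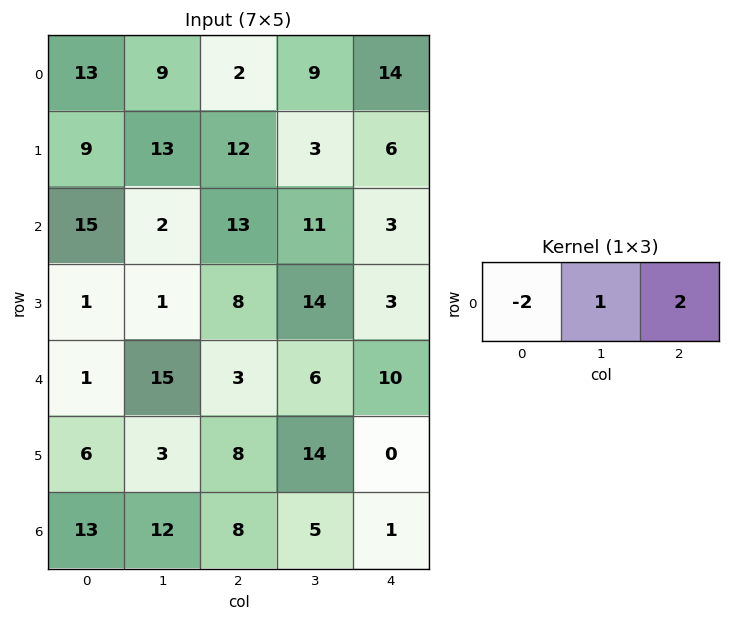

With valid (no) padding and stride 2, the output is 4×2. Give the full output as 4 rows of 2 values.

-13 33
-2 -9
19 20
2 -9

Output[0,0]: The receptive field on the input at this output position is [13 9 2]. Elementwise product with the kernel and sum: 13·-2 + 9·1 + 2·2.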